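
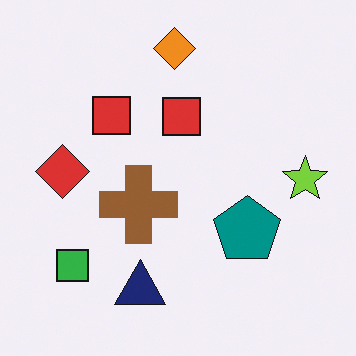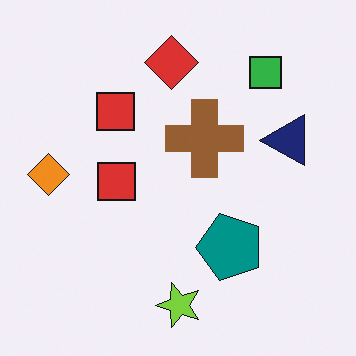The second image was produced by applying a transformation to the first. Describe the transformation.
It was transposed (reflected across the top-left ↔ bottom-right diagonal).

Shapes have swapped their row and column positions — what was in the top-right is now in the bottom-left — a diagonal reflection.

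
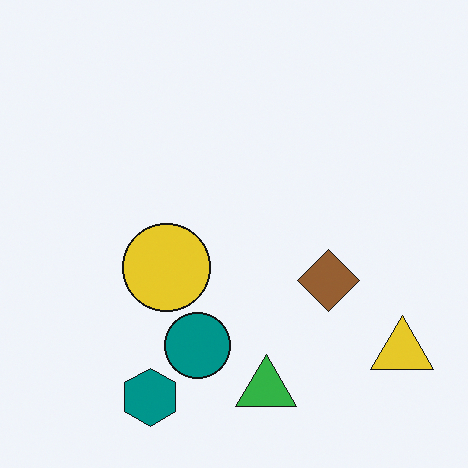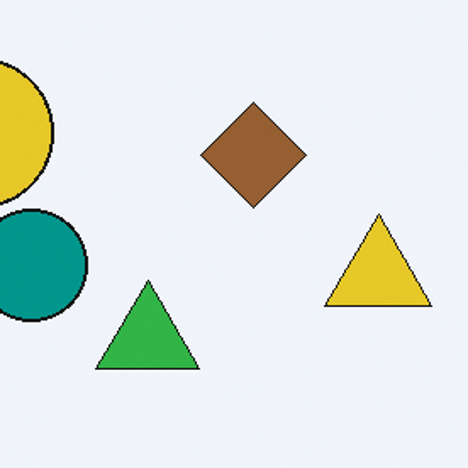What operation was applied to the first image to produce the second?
This is the original image cropped to a noticeably smaller region and rescaled.

The visible shapes are larger and the field of view is narrower; shapes near the original edges may be partly or wholly outside the frame — a crop-and-rescale.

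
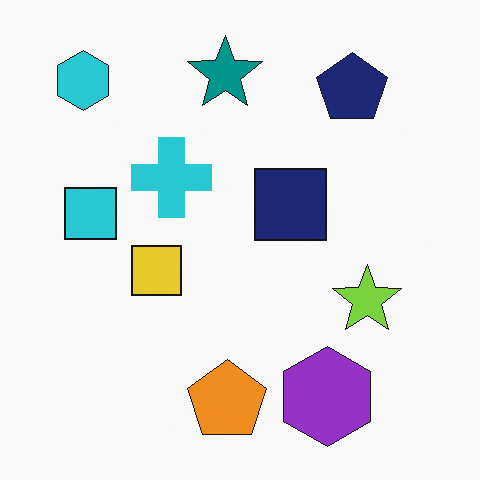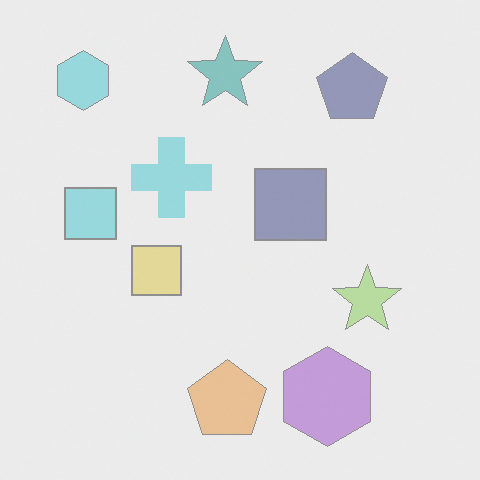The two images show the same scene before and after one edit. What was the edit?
The second image is the first washed out (contrast reduced).

Tones are pushed toward mid-grey across the whole image — a global contrast change.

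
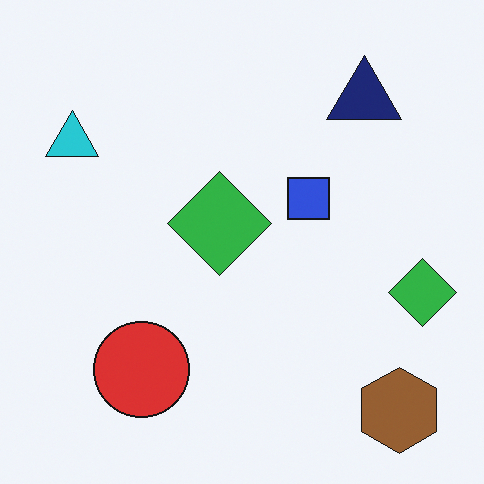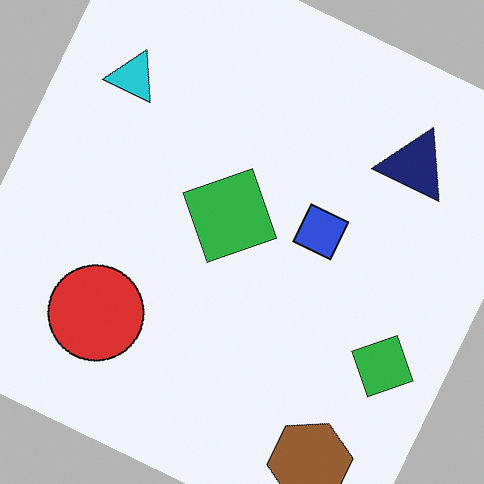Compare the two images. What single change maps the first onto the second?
The transformation is: rotated clockwise by a clearly visible amount.

Every shape is tilted by the same angle and the image corners show triangular fill wedges — a whole-image rotation by a non-right angle.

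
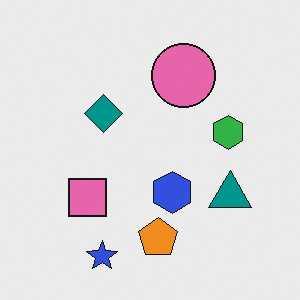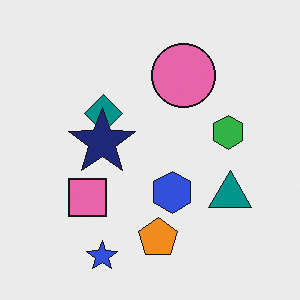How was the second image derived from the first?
The transformation is: overlaid with an additional navy star.

A navy star appears in the second image that is absent from the first.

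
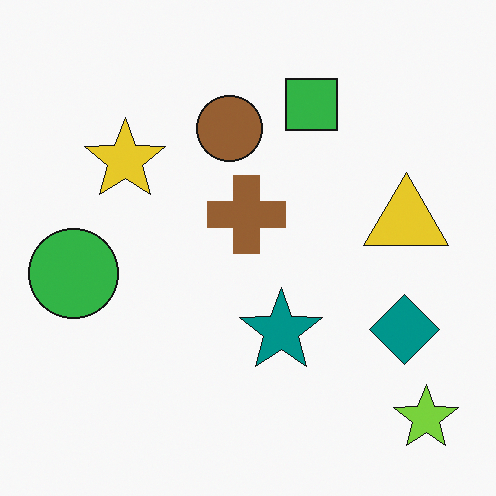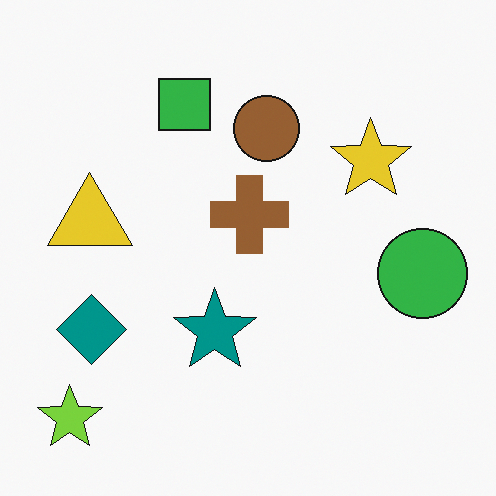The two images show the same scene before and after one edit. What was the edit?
The image was flipped horizontally (left ↔ right).

The lime star is in the bottom-right of the first image and the bottom-left of the second — shapes on opposite sides of the vertical midline have swapped in a mirror flip.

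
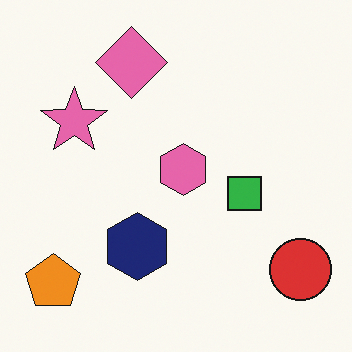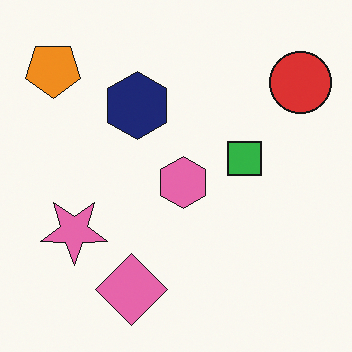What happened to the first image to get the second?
The second image is the first flipped vertically (top ↔ bottom).

The pink diamond is in the top of the first image and the bottom of the second — shapes on opposite sides of the horizontal midline have swapped in a mirror flip.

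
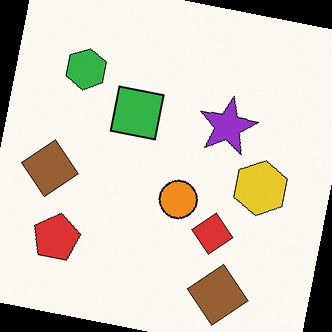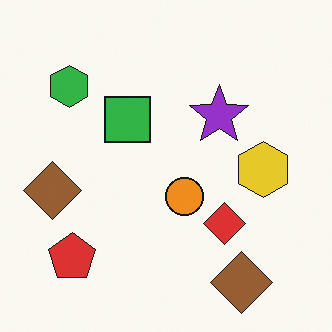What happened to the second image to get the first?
This is the original image rotated clockwise by a slight angle.

Every shape is tilted by the same angle and the image corners show triangular fill wedges — a whole-image rotation by a non-right angle.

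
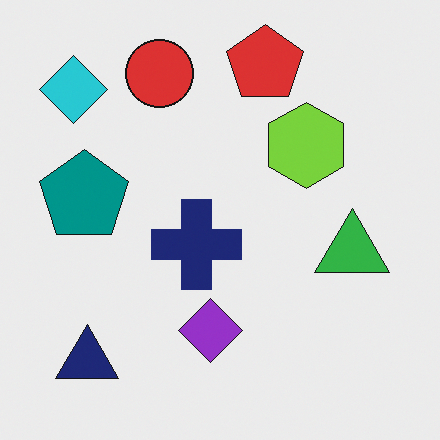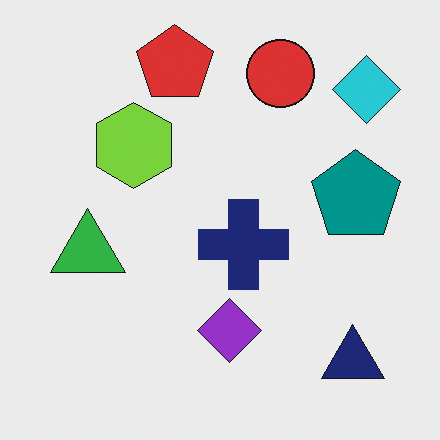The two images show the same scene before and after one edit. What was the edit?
It was flipped horizontally (left ↔ right).

The cyan diamond is in the top-left of the first image and the top-right of the second — shapes on opposite sides of the vertical midline have swapped in a mirror flip.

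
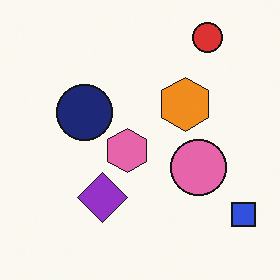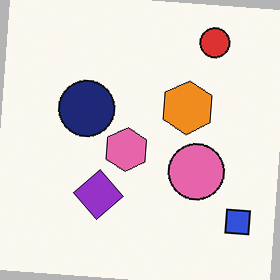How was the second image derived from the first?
It was rotated clockwise by a slight angle.

Every shape is tilted by the same angle and the image corners show triangular fill wedges — a whole-image rotation by a non-right angle.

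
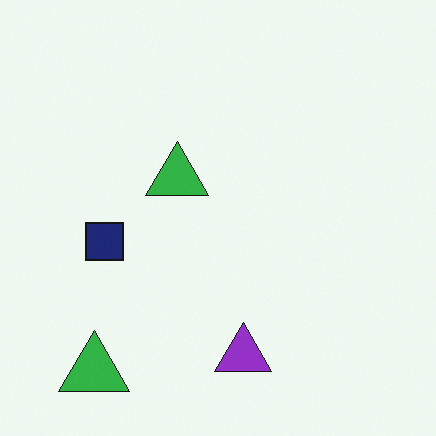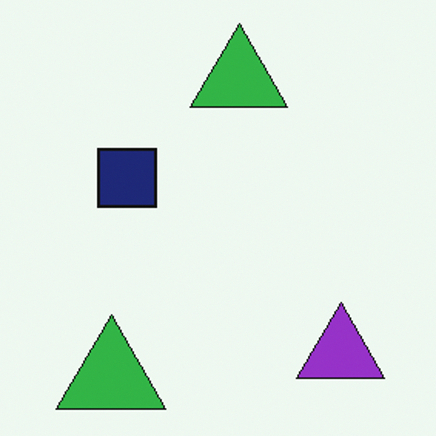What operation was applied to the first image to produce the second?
The image was cropped to a modestly smaller region and rescaled.

The visible shapes are larger and the field of view is narrower; shapes near the original edges may be partly or wholly outside the frame — a crop-and-rescale.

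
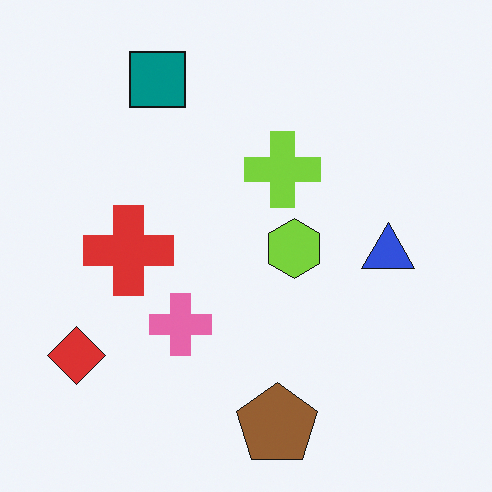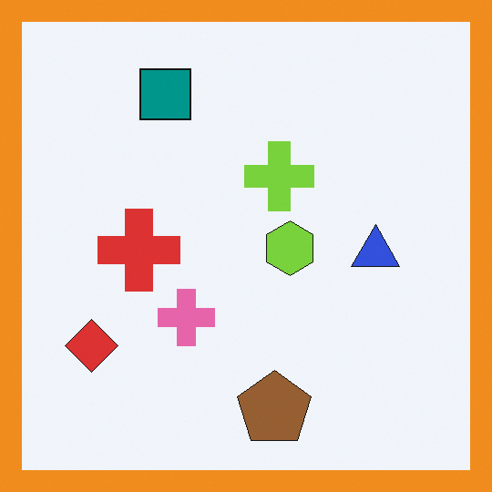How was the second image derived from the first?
The transformation is: framed with a orange border.

A solid orange frame runs around the edge of the second image, with the content slightly shrunk inside it.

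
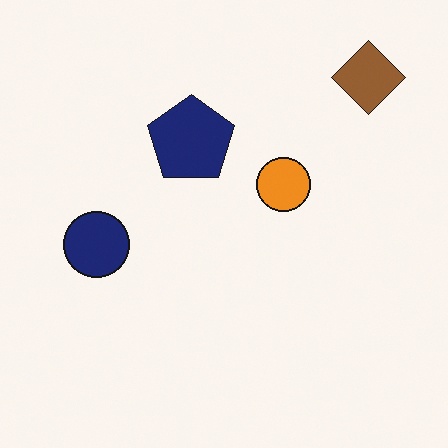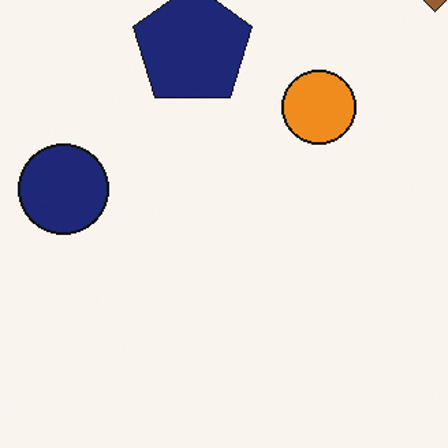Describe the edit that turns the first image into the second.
It was cropped slightly and scaled back up.

The visible shapes are larger and the field of view is narrower; shapes near the original edges may be partly or wholly outside the frame — a crop-and-rescale.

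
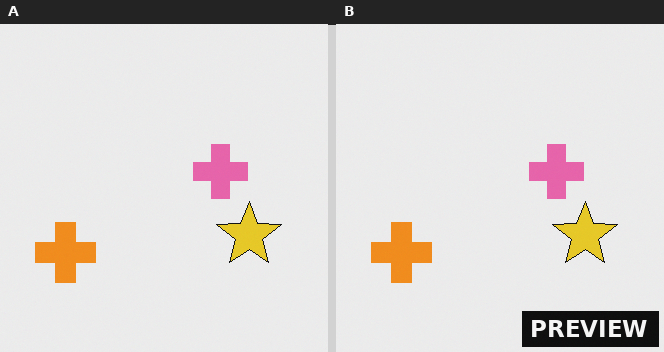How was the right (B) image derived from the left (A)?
Watermarked with the text "PREVIEW" in the lower-right corner.

A dark label reading "PREVIEW" appears in the lower-right corner.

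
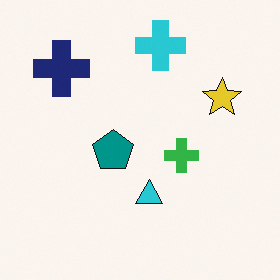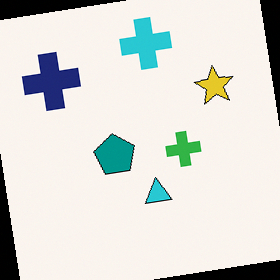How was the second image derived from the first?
Rotated counter-clockwise by a small amount.

Every shape is tilted by the same angle and the image corners show triangular fill wedges — a whole-image rotation by a non-right angle.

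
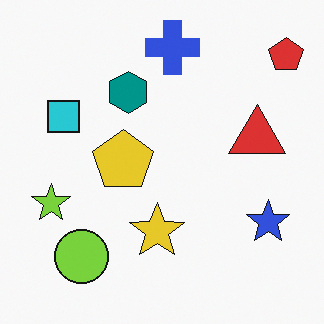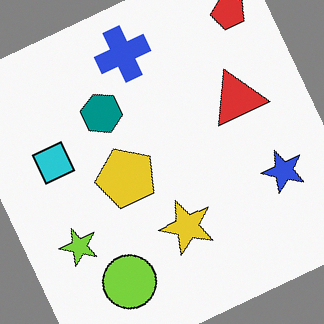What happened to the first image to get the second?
Rotated counter-clockwise by a moderate amount.

Every shape is tilted by the same angle and the image corners show triangular fill wedges — a whole-image rotation by a non-right angle.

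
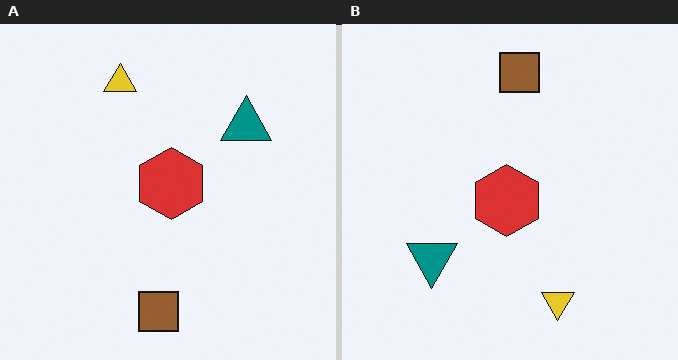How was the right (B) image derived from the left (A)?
The right (B) image is the left (A) rotated 180°.

The yellow triangle sits in the top of the left (A) image and the bottom of the right (B) — consistent with a whole-image 180° rotation.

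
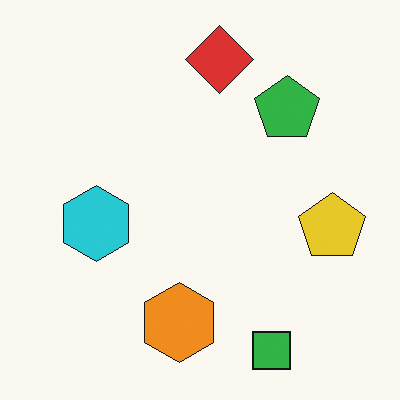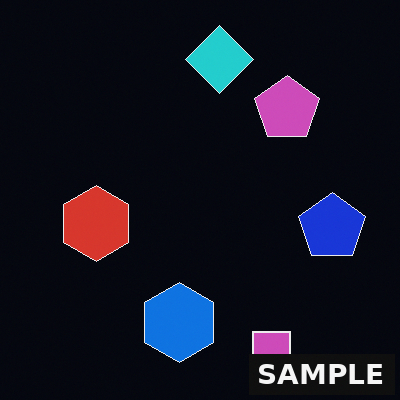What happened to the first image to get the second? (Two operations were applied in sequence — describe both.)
Color-inverted (negative), then watermarked with the text "SAMPLE" in the lower-right corner.

The light background has become dark and every shape's color is its complement — a photographic negative. A dark label reading "SAMPLE" appears in the lower-right corner.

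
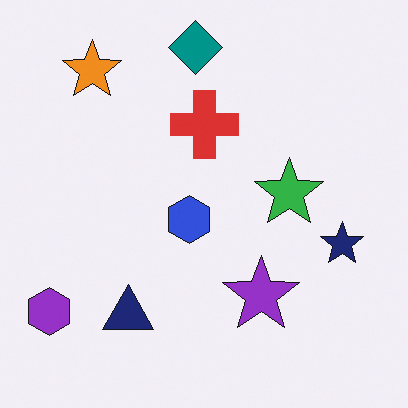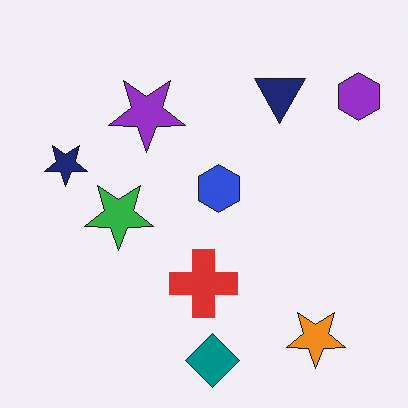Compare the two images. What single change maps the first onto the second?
It was rotated 180°.

The purple hexagon sits in the bottom-left of the first image and the top-right of the second — consistent with a whole-image 180° rotation.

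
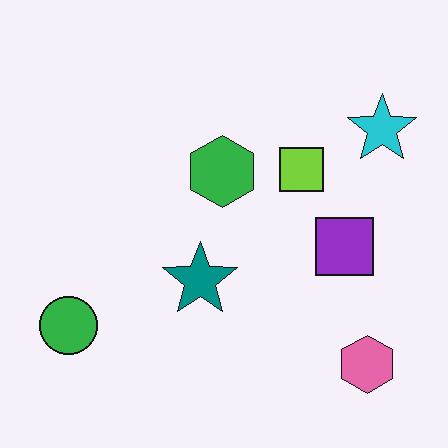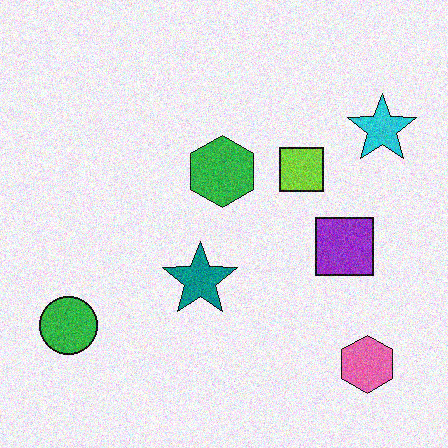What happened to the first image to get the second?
The transformation is: degraded with moderate additive noise.

Random speckle covers the whole image, including the flat background.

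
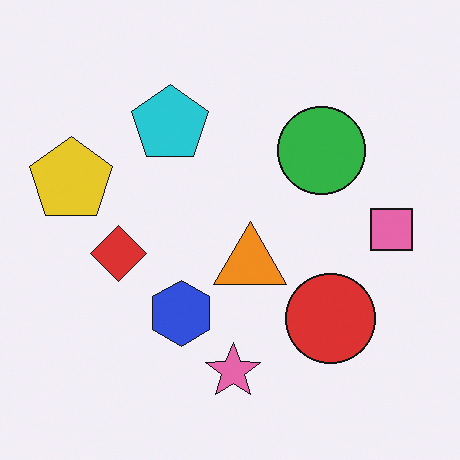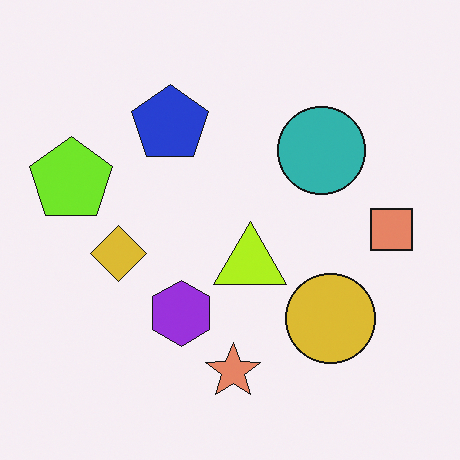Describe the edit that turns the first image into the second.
The second image is the first hue-shifted by a small amount.

Every shape's color has rotated by the same amount around the hue wheel — a uniform hue shift.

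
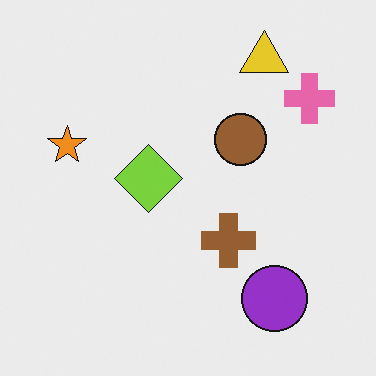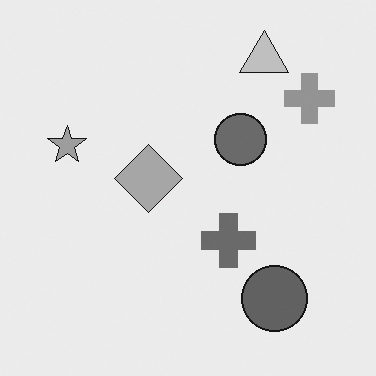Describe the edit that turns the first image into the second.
Converted to grayscale.

All color is removed — every shape is now a shade of grey.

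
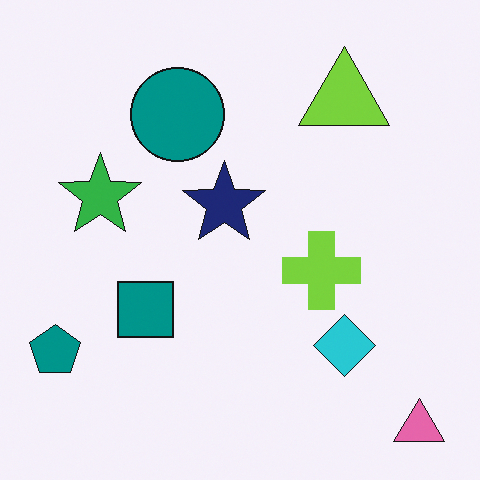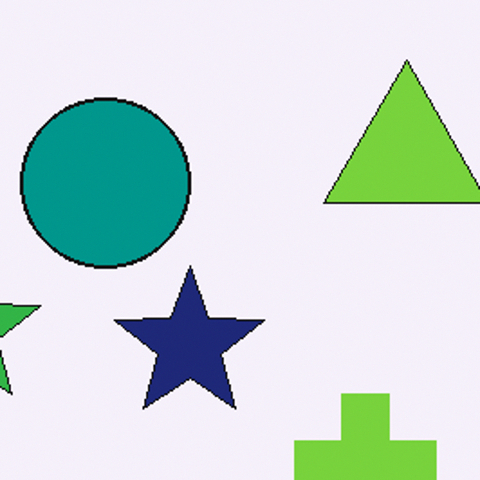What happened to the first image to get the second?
The second image is the first cropped tightly and scaled back up.

The visible shapes are larger and the field of view is narrower; shapes near the original edges may be partly or wholly outside the frame — a crop-and-rescale.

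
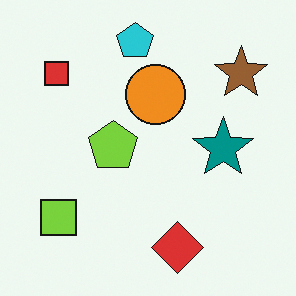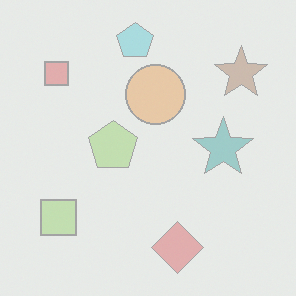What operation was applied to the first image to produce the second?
The transformation is: given much lower contrast.

Tones are pushed toward mid-grey across the whole image — a global contrast change.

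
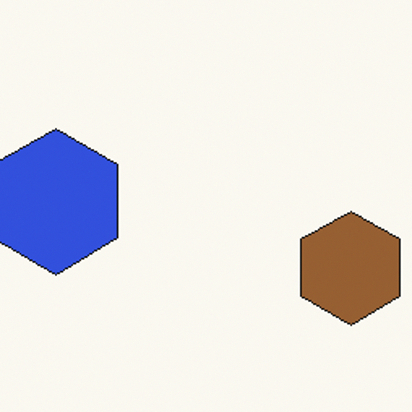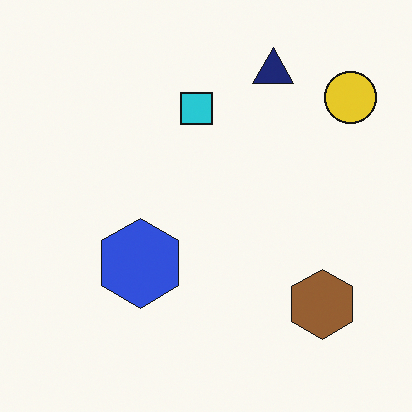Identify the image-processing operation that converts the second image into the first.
This is the original image cropped to a noticeably smaller region and rescaled.

The visible shapes are larger and the field of view is narrower; shapes near the original edges may be partly or wholly outside the frame — a crop-and-rescale.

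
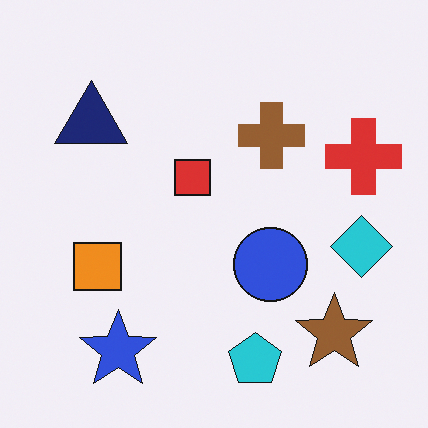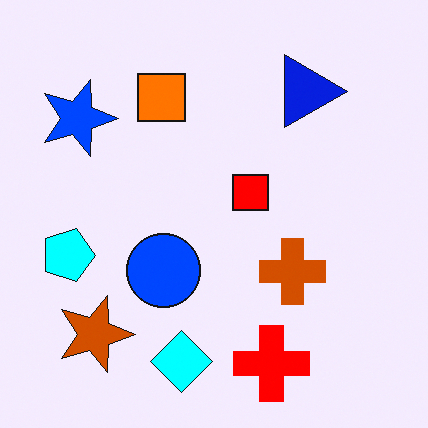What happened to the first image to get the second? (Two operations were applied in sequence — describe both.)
The image was made much more vivid (saturation change), then rotated 90° clockwise.

All colors are more vivid — a global saturation change. The brown star sits in the bottom-right of the first image and the bottom-left of the second — consistent with a whole-image 90° clockwise rotation.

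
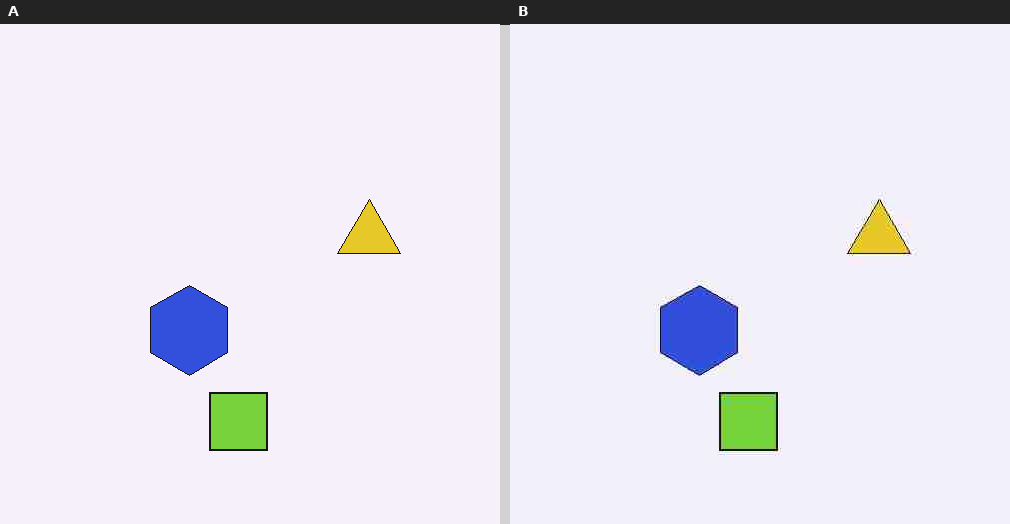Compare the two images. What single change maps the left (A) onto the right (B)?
Degraded with heavy JPEG compression.

Blocky 8×8 compression artifacts appear around shape edges and the flat background shows ringing — characteristic JPEG degradation.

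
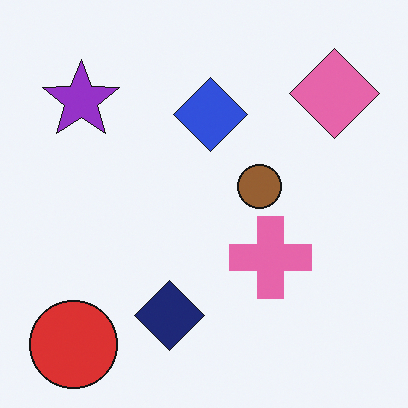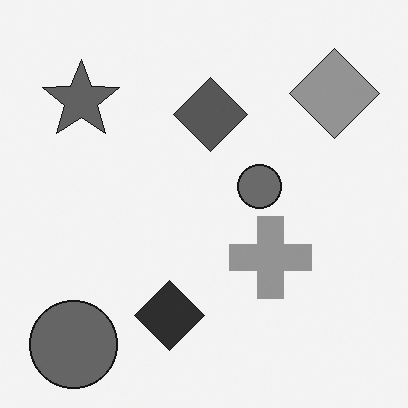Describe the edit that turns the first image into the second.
The transformation is: converted to grayscale.

All color is removed — every shape is now a shade of grey.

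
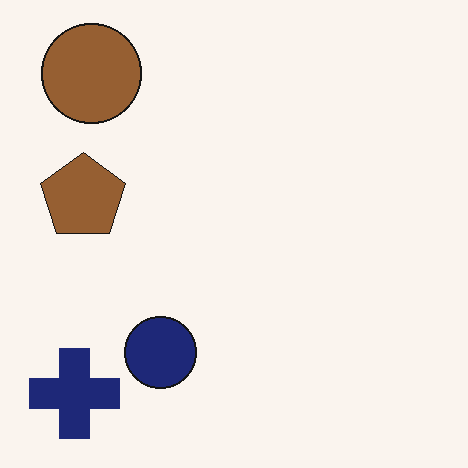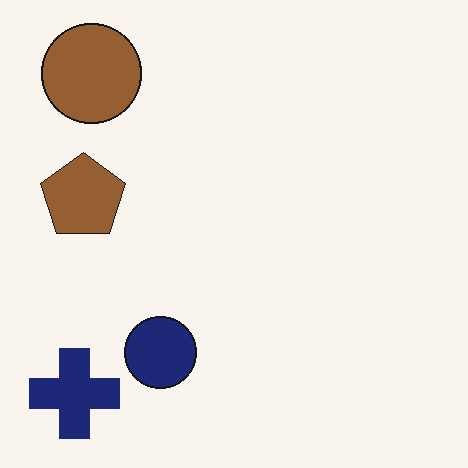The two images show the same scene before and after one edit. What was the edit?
The image was JPEG-compressed with visible artifacts.

Blocky 8×8 compression artifacts appear around shape edges and the flat background shows ringing — characteristic JPEG degradation.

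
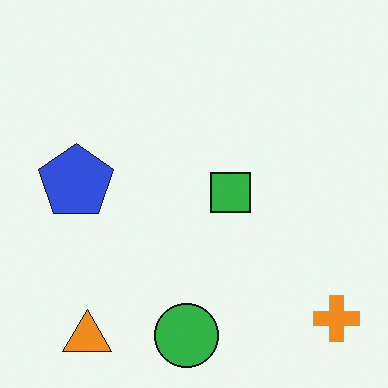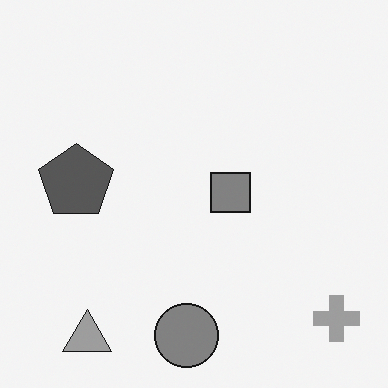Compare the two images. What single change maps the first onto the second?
It was converted to grayscale.

All color is removed — every shape is now a shade of grey.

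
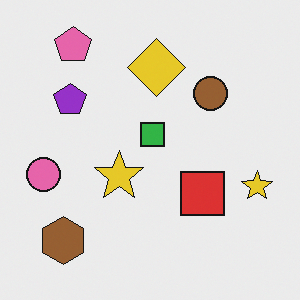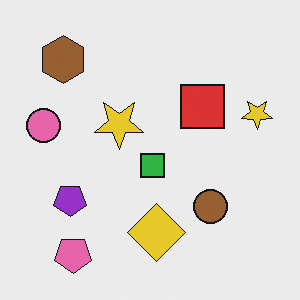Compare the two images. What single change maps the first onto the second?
The transformation is: flipped vertically (top ↔ bottom).

The pink pentagon is in the top-left of the first image and the bottom-left of the second — shapes on opposite sides of the horizontal midline have swapped in a mirror flip.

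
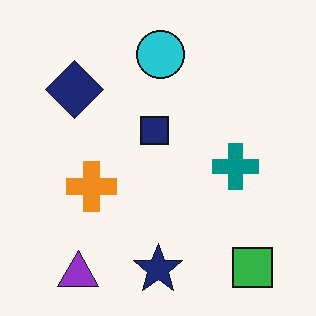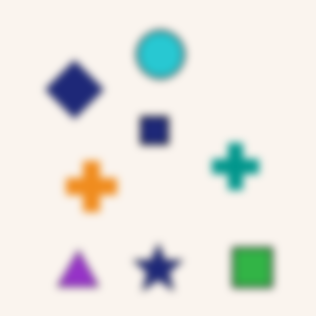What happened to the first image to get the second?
This is the original image noticeably gaussian-blurred.

Shape edges and outlines are uniformly softened across the whole image.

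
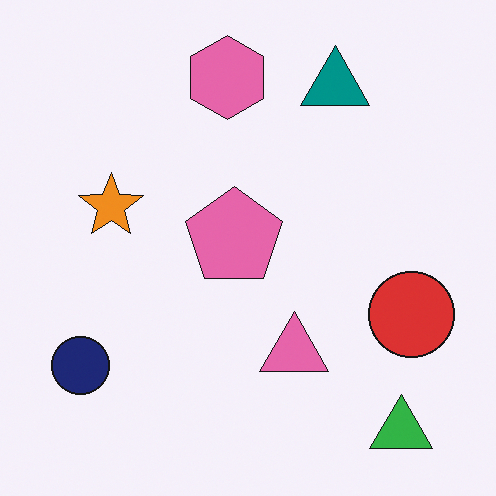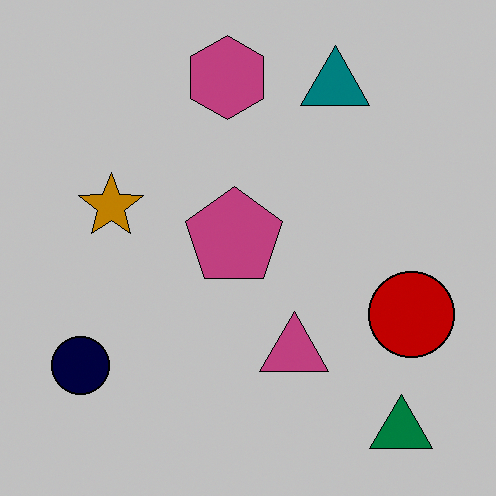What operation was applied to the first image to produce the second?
This is the original image aggressively posterized.

Each flat color has snapped to a coarser quantized level — most visibly, the near-white background has dropped to a flat grey.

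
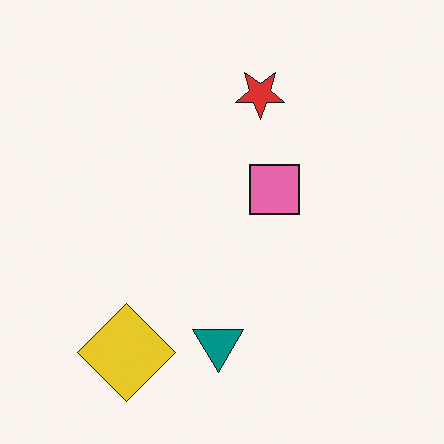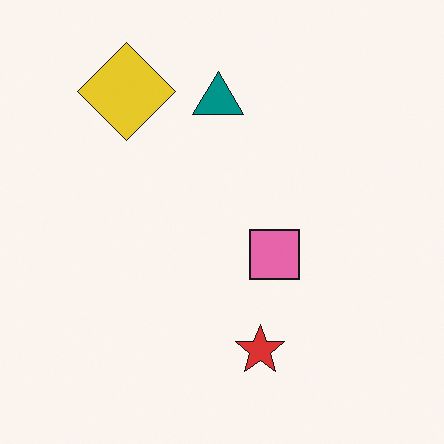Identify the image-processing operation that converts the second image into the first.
This is the original image flipped vertically (top ↔ bottom).

The yellow diamond is in the top-left of the second image and the bottom-left of the first — shapes on opposite sides of the horizontal midline have swapped in a mirror flip.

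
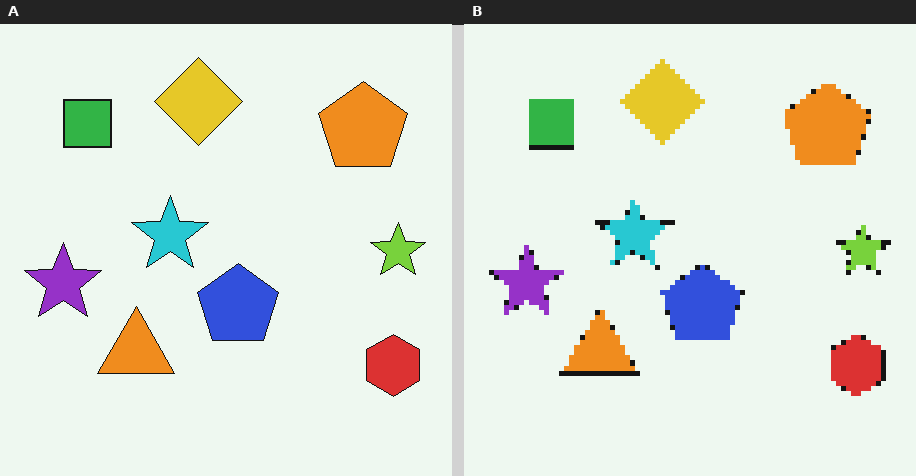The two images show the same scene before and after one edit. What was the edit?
The right (B) image is the left (A) mildly pixelated.

Shapes are reduced to large square blocks; fine edges and outlines are lost — a downscale-then-upscale (mosaic) effect.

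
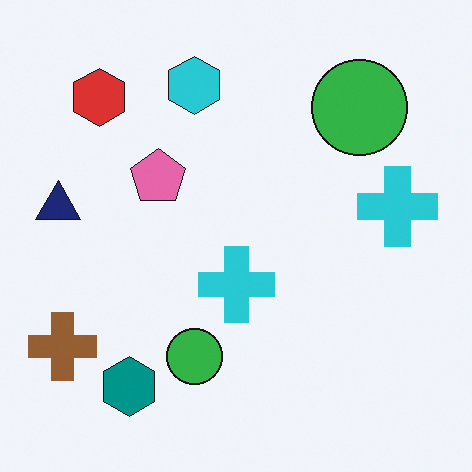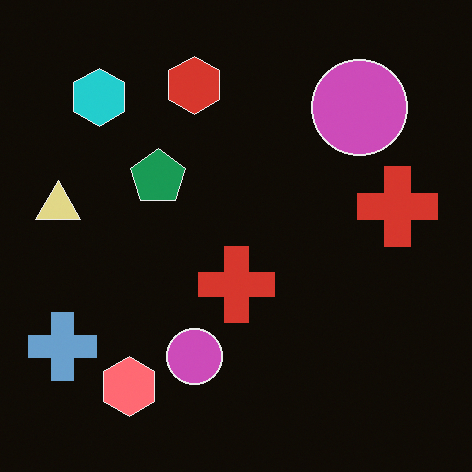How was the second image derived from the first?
Color-inverted (negative).

The light background has become dark and every shape's color is its complement — a photographic negative.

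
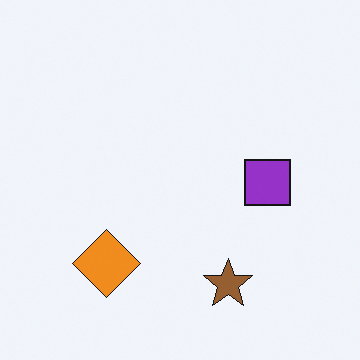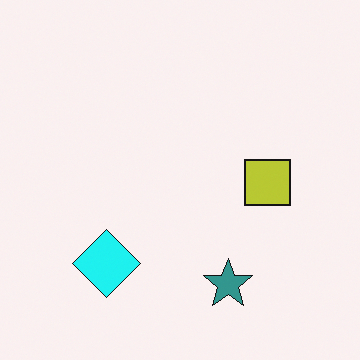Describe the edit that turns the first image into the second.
The second image is the first hue-shifted noticeably.

Every shape's color has rotated by the same amount around the hue wheel — a uniform hue shift.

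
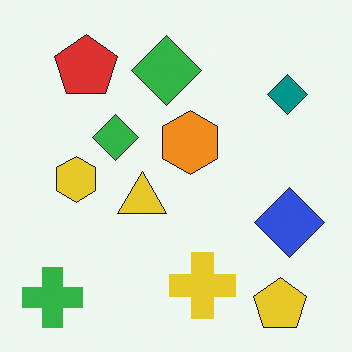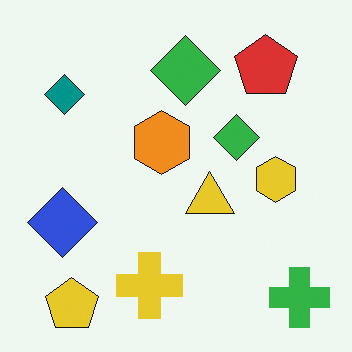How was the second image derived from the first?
The transformation is: flipped horizontally (left ↔ right).

The green cross is in the bottom-left of the first image and the bottom-right of the second — shapes on opposite sides of the vertical midline have swapped in a mirror flip.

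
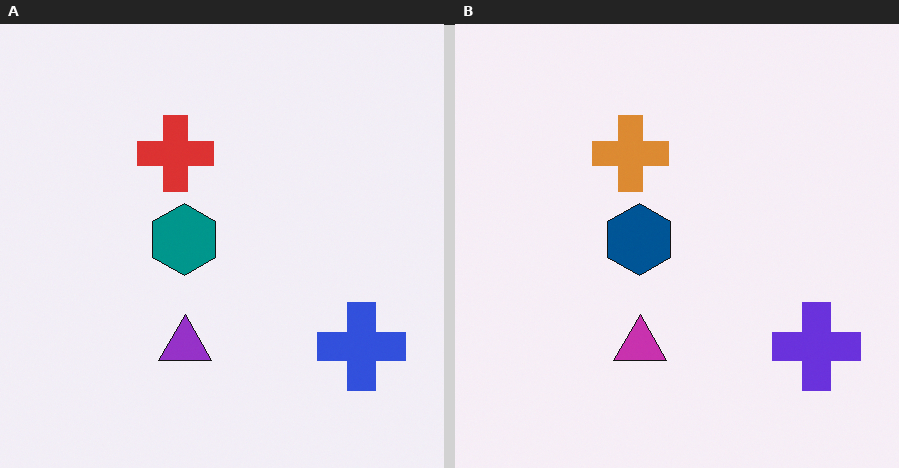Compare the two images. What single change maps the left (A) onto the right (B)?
This is the original image hue-shifted slightly.

Every shape's color has rotated by the same amount around the hue wheel — a uniform hue shift.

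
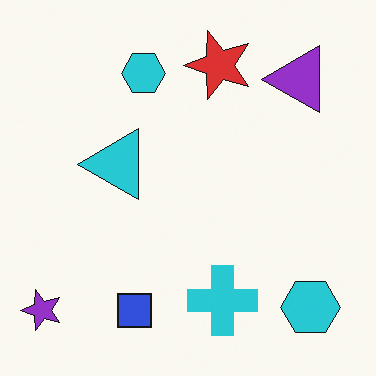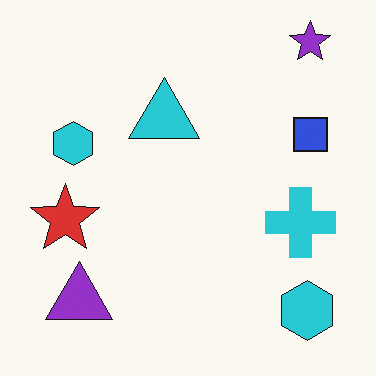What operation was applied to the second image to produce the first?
The transformation is: transposed (reflected across the top-left ↔ bottom-right diagonal).

Shapes have swapped their row and column positions — what was in the top-right is now in the bottom-left — a diagonal reflection.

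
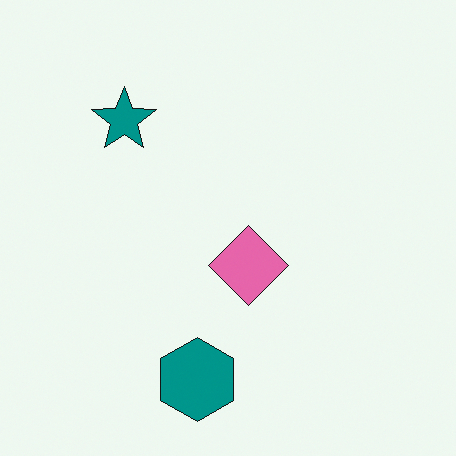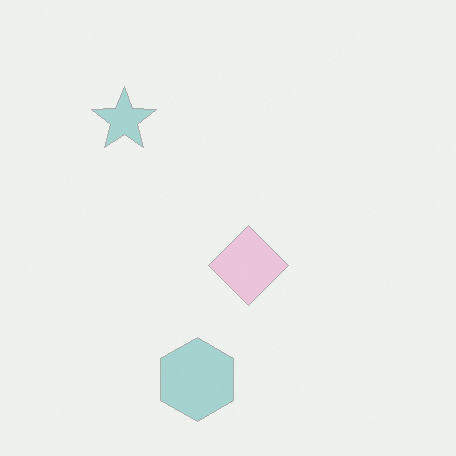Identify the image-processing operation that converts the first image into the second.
The image was given much lower contrast.

Tones are pushed toward mid-grey across the whole image — a global contrast change.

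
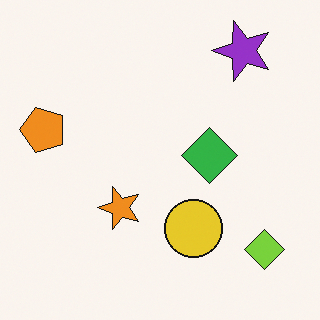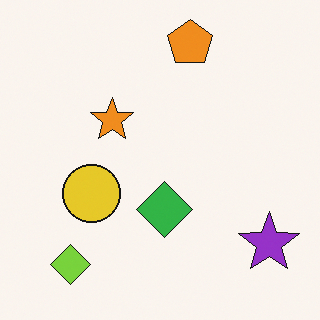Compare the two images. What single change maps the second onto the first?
The image was rotated 90° counter-clockwise.

The lime diamond sits in the bottom-left of the second image and the bottom-right of the first — consistent with a whole-image 90° counter-clockwise rotation.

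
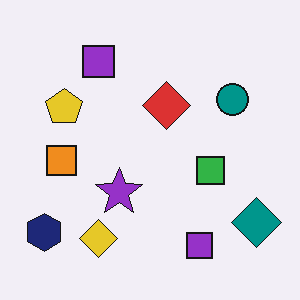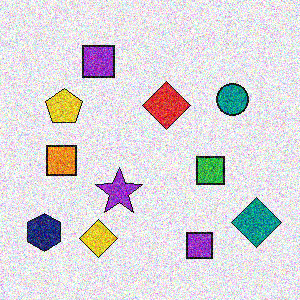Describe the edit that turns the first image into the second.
Degraded with a thick layer of grain.

Random speckle covers the whole image, including the flat background.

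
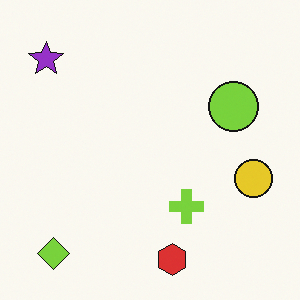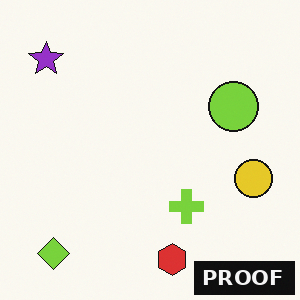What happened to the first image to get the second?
Watermarked with the text "PROOF" in the lower-right corner.

A dark label reading "PROOF" appears in the lower-right corner.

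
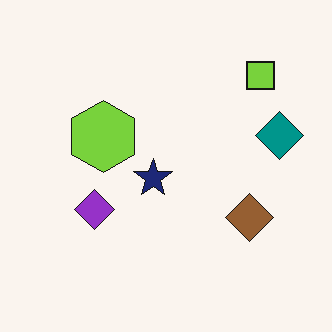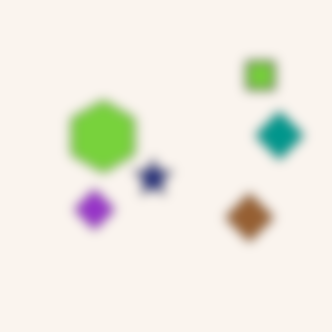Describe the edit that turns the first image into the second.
This is the original image heavily blurred.

Shape edges and outlines are uniformly softened across the whole image.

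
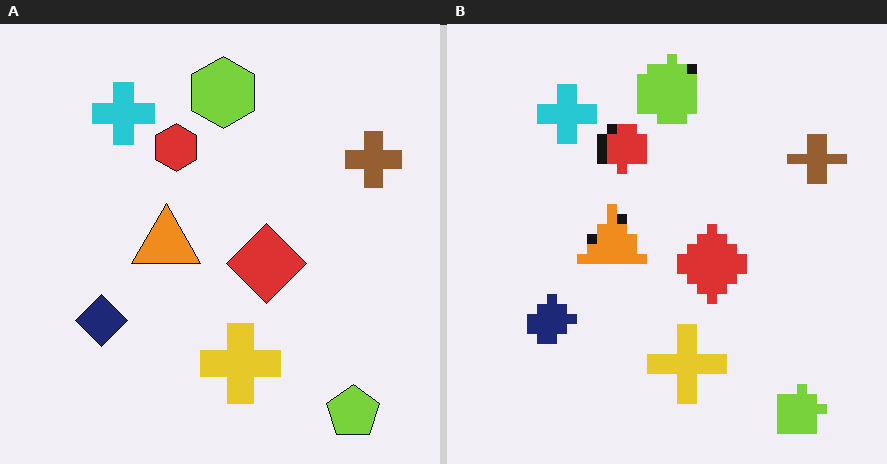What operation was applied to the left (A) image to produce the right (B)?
The image was coarsely pixelated.

Shapes are reduced to large square blocks; fine edges and outlines are lost — a downscale-then-upscale (mosaic) effect.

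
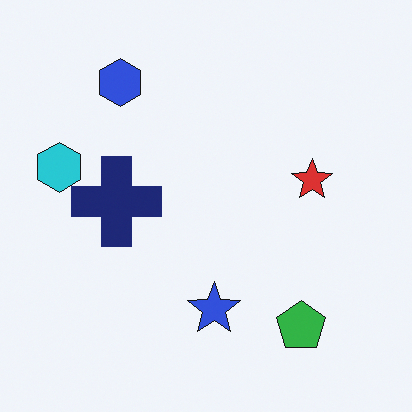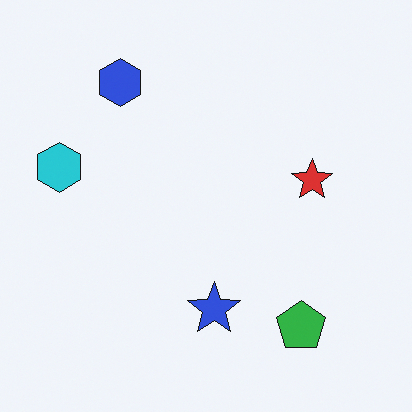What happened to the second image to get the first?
It was overlaid with an additional navy cross.

A navy cross appears in the first image that is absent from the second.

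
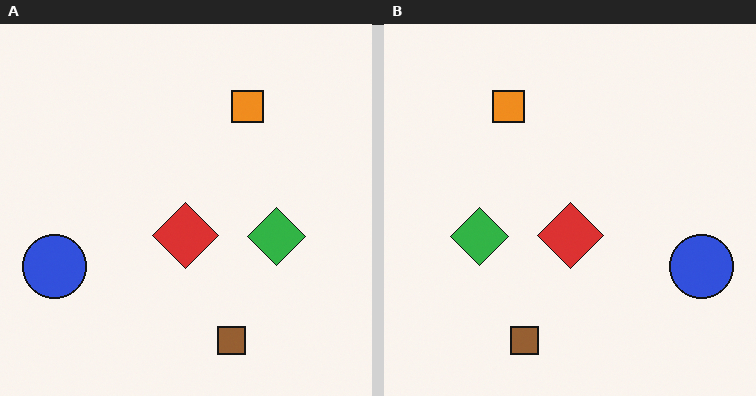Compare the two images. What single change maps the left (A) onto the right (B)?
The right (B) image is the left (A) flipped horizontally (left ↔ right).

The blue circle is in the left of the left (A) image and the right of the right (B) — shapes on opposite sides of the vertical midline have swapped in a mirror flip.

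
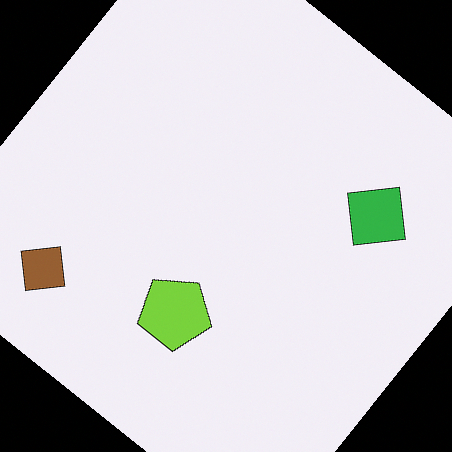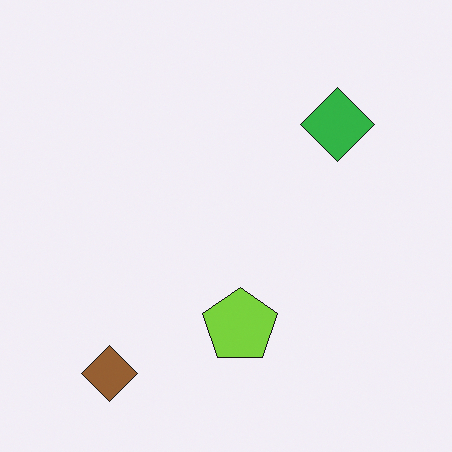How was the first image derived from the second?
It was rotated clockwise by a large amount — several tens of degrees.

Every shape is tilted by the same angle and the image corners show triangular fill wedges — a whole-image rotation by a non-right angle.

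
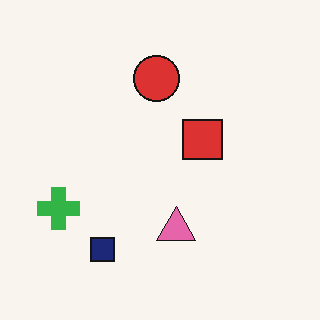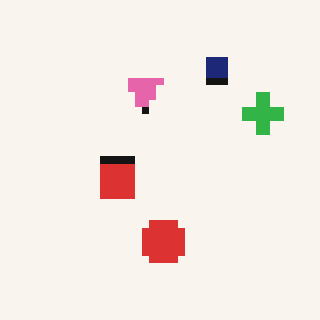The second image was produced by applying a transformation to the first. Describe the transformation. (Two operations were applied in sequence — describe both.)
The transformation is: rotated 180°, then moderately pixelated.

The green cross sits in the left of the first image and the right of the second — consistent with a whole-image 180° rotation. Shapes are reduced to large square blocks; fine edges and outlines are lost — a downscale-then-upscale (mosaic) effect.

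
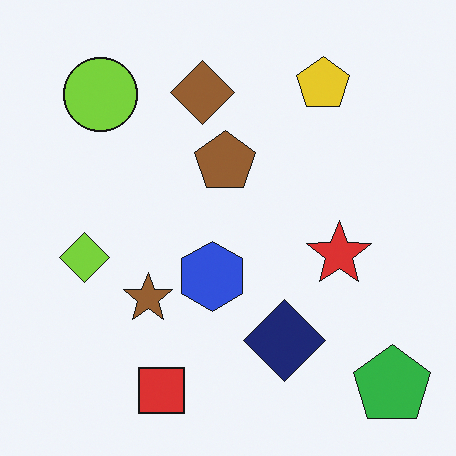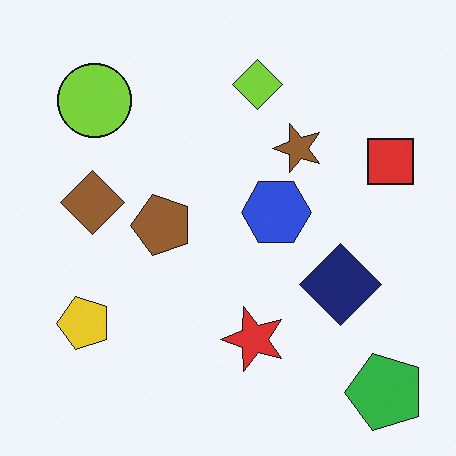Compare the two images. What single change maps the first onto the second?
The second image is the first transposed (reflected across the top-left ↔ bottom-right diagonal).

Shapes have swapped their row and column positions — what was in the top-right is now in the bottom-left — a diagonal reflection.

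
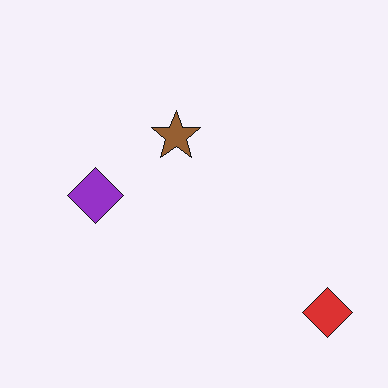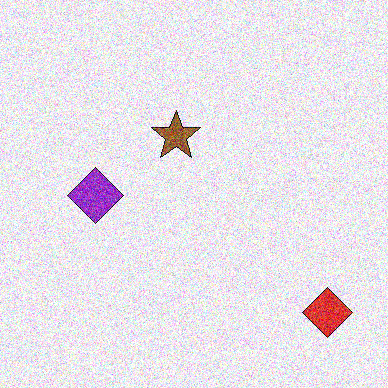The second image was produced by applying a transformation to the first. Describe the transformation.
This is the original image degraded with heavy additive noise.

Random speckle covers the whole image, including the flat background.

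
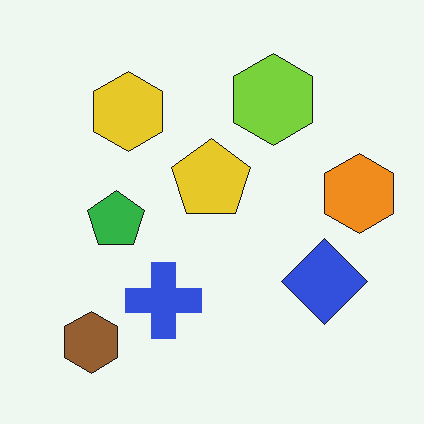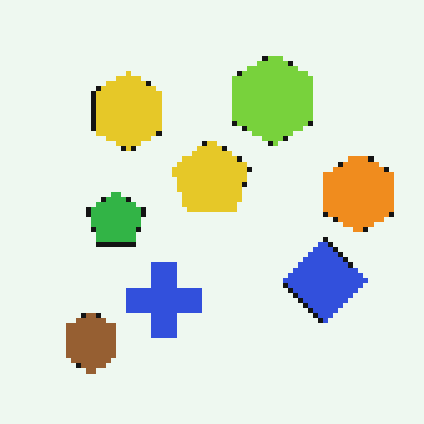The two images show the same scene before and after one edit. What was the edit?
Mildly pixelated.

Shapes are reduced to large square blocks; fine edges and outlines are lost — a downscale-then-upscale (mosaic) effect.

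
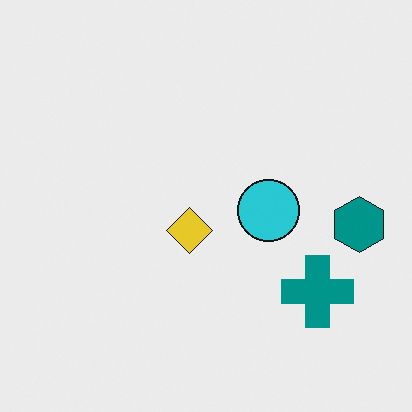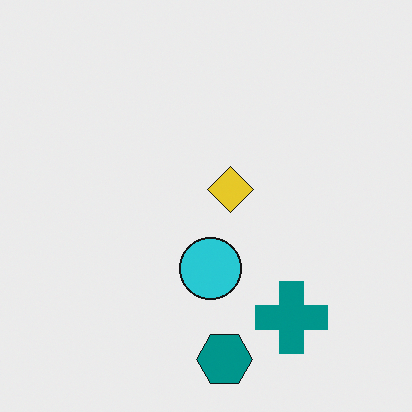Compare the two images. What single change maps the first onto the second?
Transposed (reflected across the top-left ↔ bottom-right diagonal).

Shapes have swapped their row and column positions — what was in the top-right is now in the bottom-left — a diagonal reflection.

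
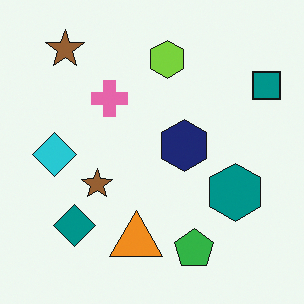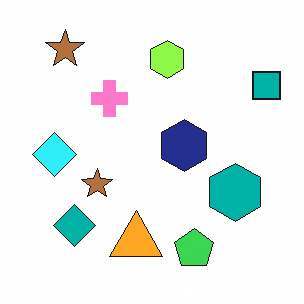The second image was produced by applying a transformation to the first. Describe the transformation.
The second image is the first brightened a little.

Every pixel — background and shapes alike — is uniformly brightened.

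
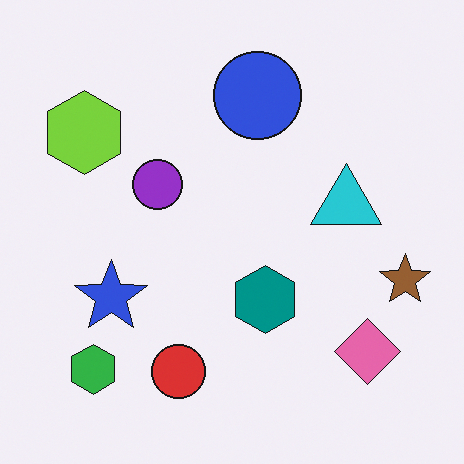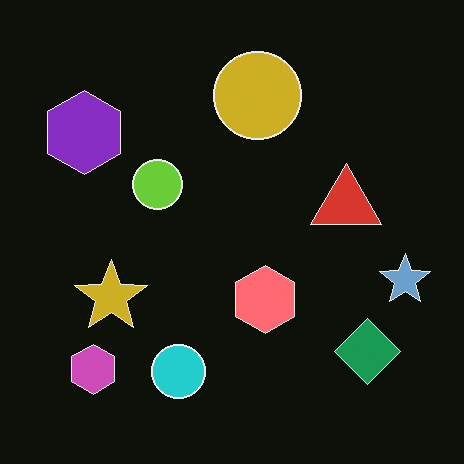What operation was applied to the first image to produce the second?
This is the original image color-inverted (negative).

The light background has become dark and every shape's color is its complement — a photographic negative.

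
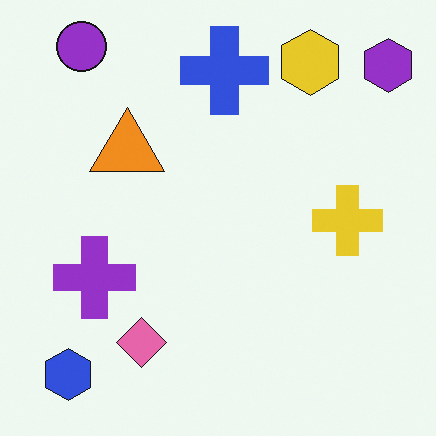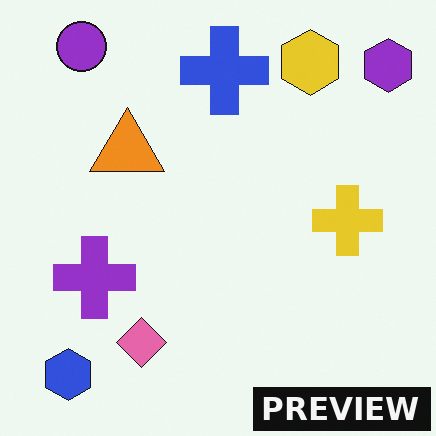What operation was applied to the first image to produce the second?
The transformation is: watermarked with the text "PREVIEW" in the lower-right corner.

A dark label reading "PREVIEW" appears in the lower-right corner.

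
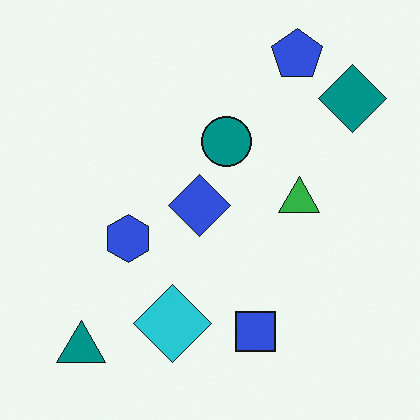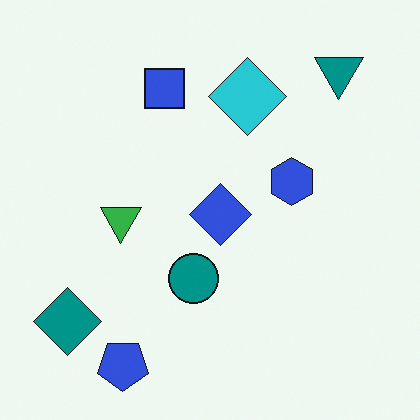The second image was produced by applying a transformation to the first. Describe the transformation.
The second image is the first rotated 180°.

The teal triangle sits in the bottom-left of the first image and the top-right of the second — consistent with a whole-image 180° rotation.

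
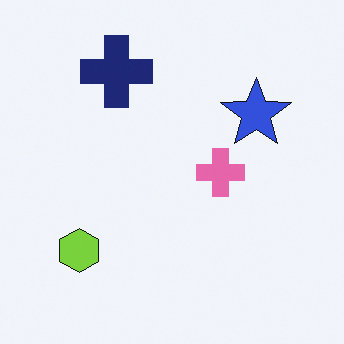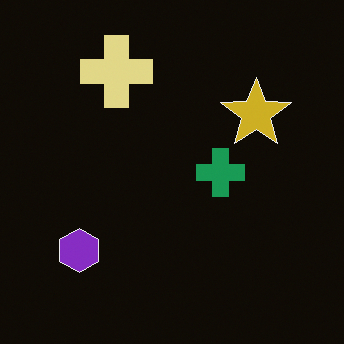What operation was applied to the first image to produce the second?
The image was color-inverted (negative).

The light background has become dark and every shape's color is its complement — a photographic negative.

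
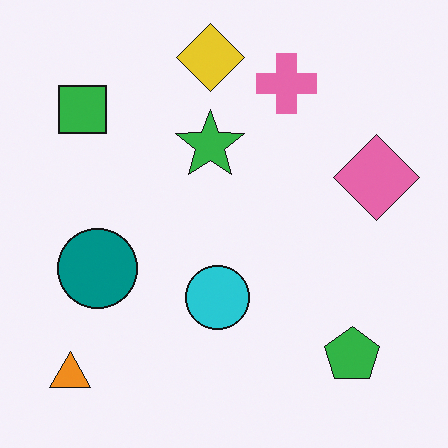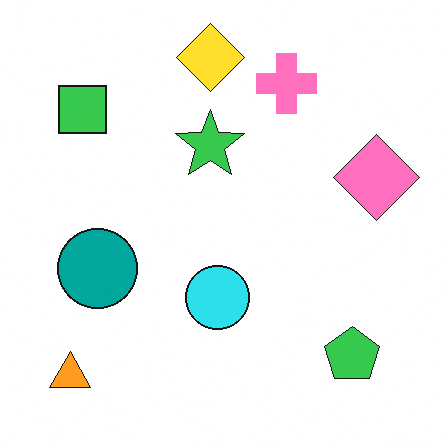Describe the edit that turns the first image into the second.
The second image is the first slightly brightened.

Every pixel — background and shapes alike — is uniformly brightened.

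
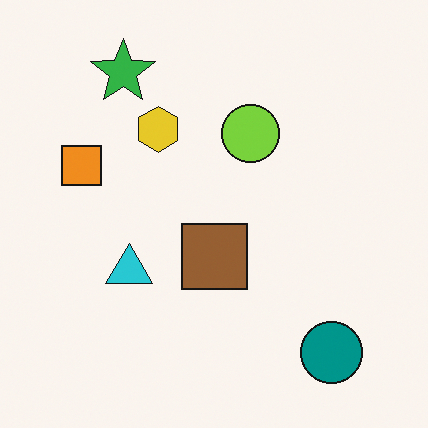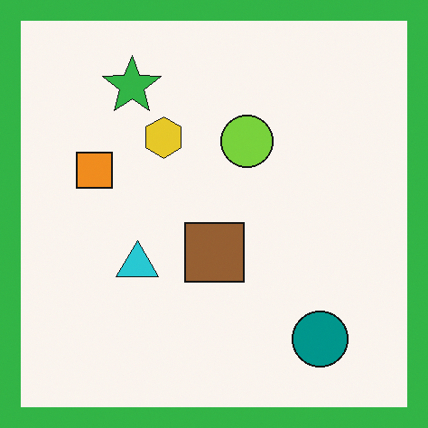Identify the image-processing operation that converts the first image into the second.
The image was framed with a green border.

A solid green frame runs around the edge of the second image, with the content slightly shrunk inside it.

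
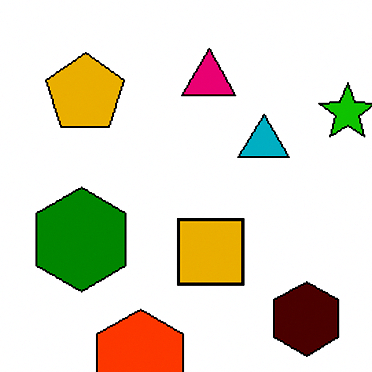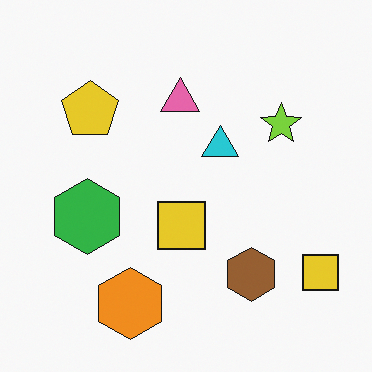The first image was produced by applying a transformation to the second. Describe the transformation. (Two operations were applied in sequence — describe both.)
Cropped slightly and scaled back up, then boosted in contrast.

The visible shapes are larger and the field of view is narrower; shapes near the original edges may be partly or wholly outside the frame — a crop-and-rescale. Tones are pushed away from mid-grey across the whole image — a global contrast change.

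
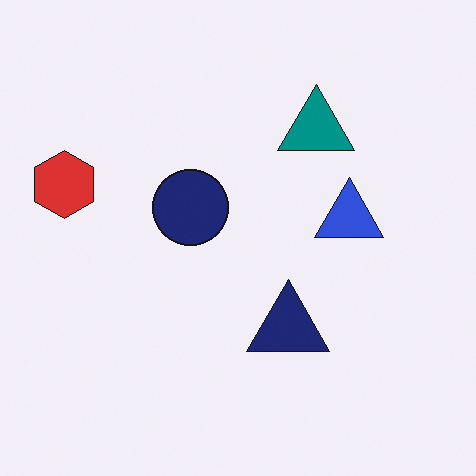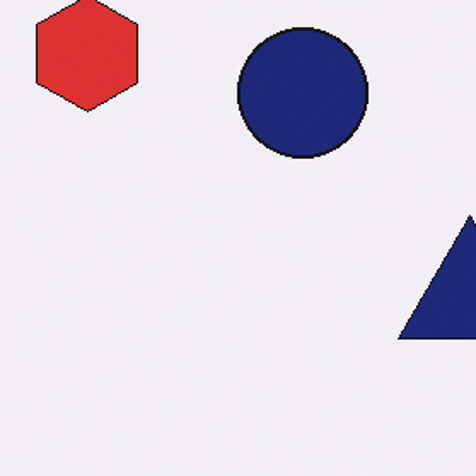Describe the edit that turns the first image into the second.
The transformation is: cropped to a noticeably smaller region and rescaled.

The visible shapes are larger and the field of view is narrower; shapes near the original edges may be partly or wholly outside the frame — a crop-and-rescale.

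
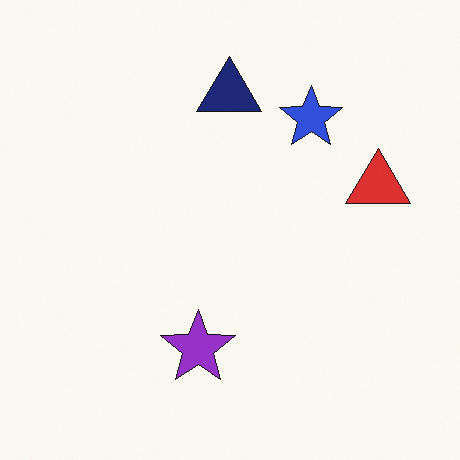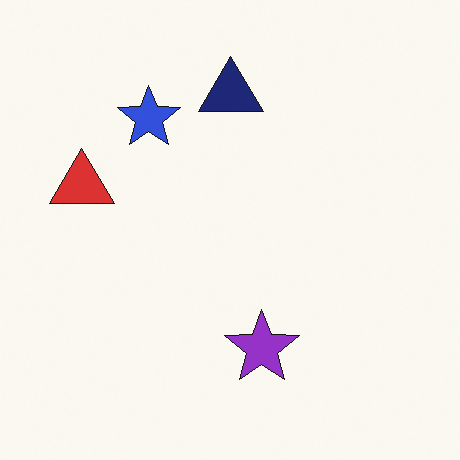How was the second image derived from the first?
The second image is the first flipped horizontally (left ↔ right).

The red triangle is in the right of the first image and the left of the second — shapes on opposite sides of the vertical midline have swapped in a mirror flip.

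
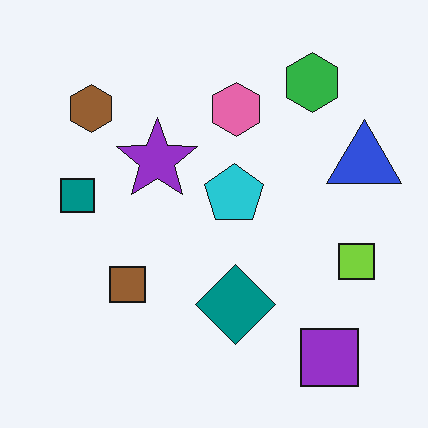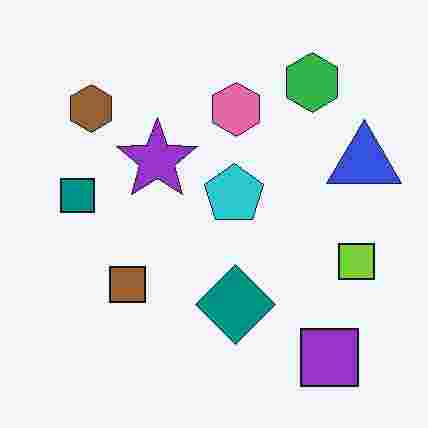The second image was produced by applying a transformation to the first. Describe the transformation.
The image was degraded with heavy JPEG compression.

Blocky 8×8 compression artifacts appear around shape edges and the flat background shows ringing — characteristic JPEG degradation.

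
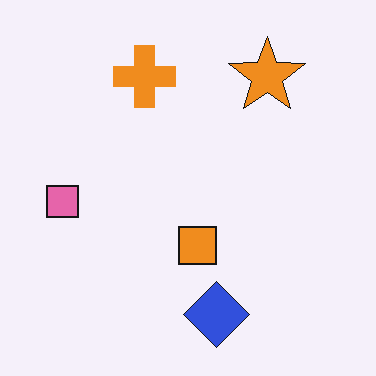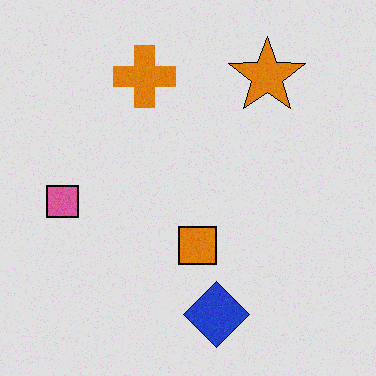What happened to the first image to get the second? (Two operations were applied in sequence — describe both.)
It was degraded with light additive noise, then posterized to a reduced palette.

Random speckle covers the whole image, including the flat background. Each flat color has snapped to a coarser quantized level — most visibly, the near-white background has dropped to a flat grey.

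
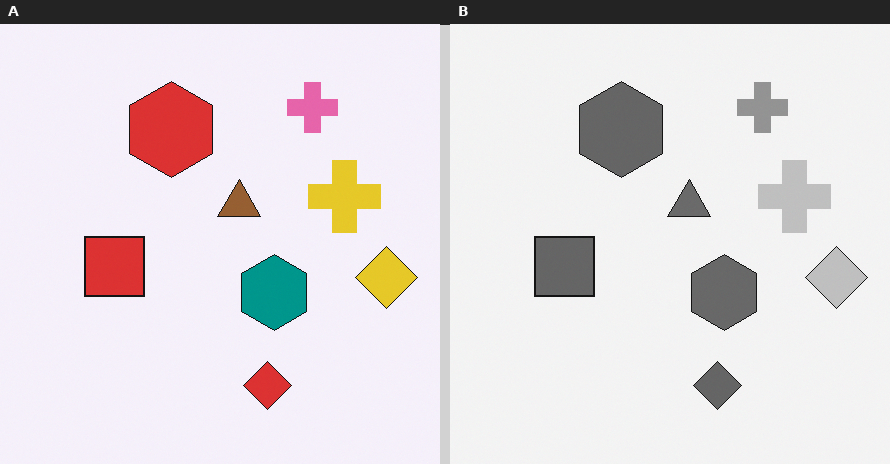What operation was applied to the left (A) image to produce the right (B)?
The right (B) image is the left (A) converted to grayscale.

All color is removed — every shape is now a shade of grey.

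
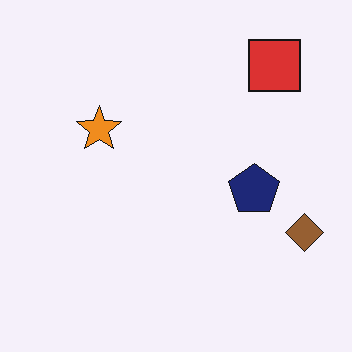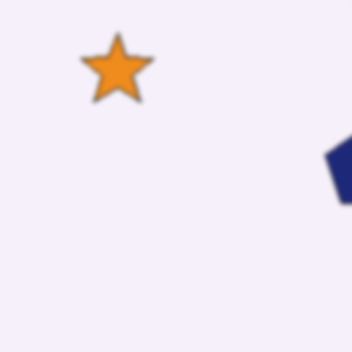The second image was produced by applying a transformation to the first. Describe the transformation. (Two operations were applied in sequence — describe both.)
Given a subtle gaussian blur, then cropped slightly and scaled back up.

Shape edges and outlines are uniformly softened across the whole image. The visible shapes are larger and the field of view is narrower; shapes near the original edges may be partly or wholly outside the frame — a crop-and-rescale.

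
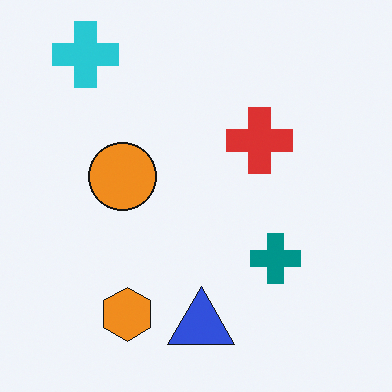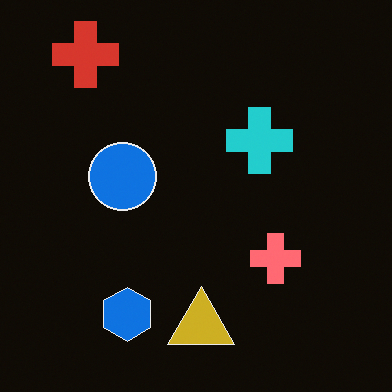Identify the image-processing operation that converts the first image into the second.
The transformation is: color-inverted (negative).

The light background has become dark and every shape's color is its complement — a photographic negative.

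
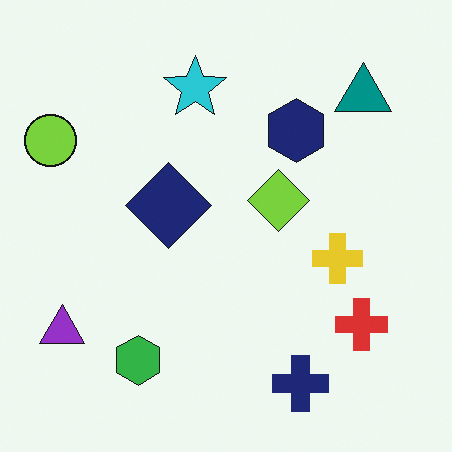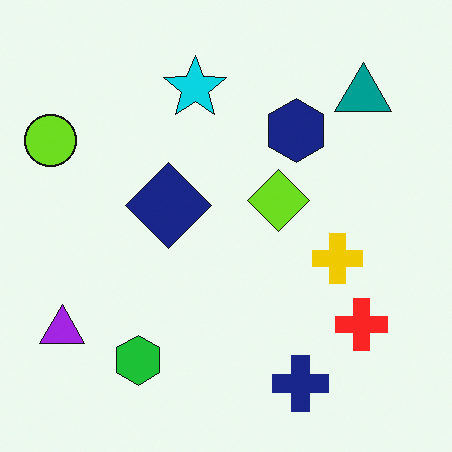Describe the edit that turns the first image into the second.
It was slightly oversaturated.

All colors are more vivid — a global saturation change.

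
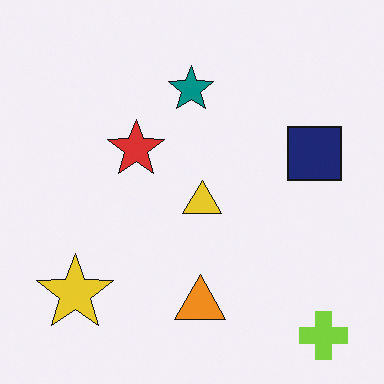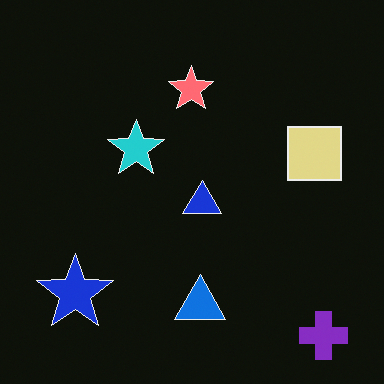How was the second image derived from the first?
This is the original image color-inverted (negative).

The light background has become dark and every shape's color is its complement — a photographic negative.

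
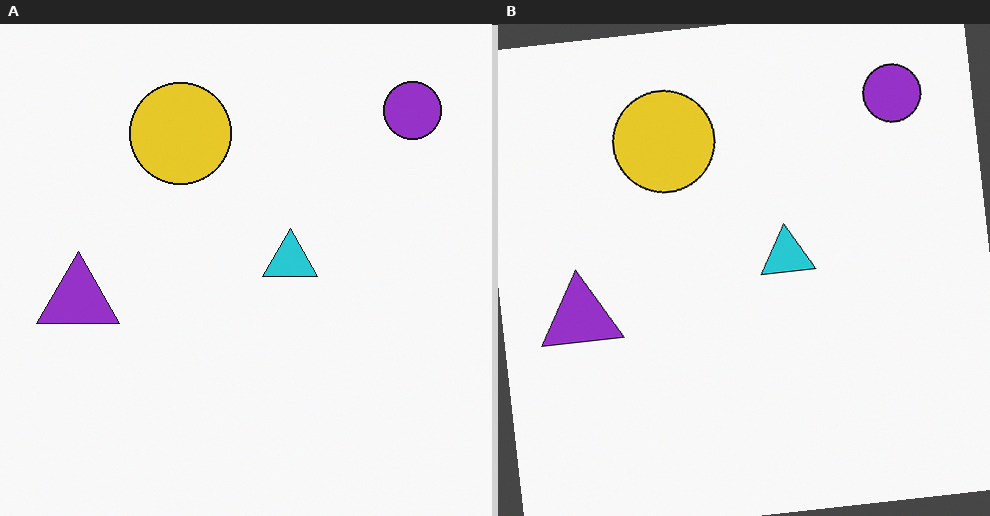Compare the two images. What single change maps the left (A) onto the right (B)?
Rotated counter-clockwise by a small amount.

Every shape is tilted by the same angle and the image corners show triangular fill wedges — a whole-image rotation by a non-right angle.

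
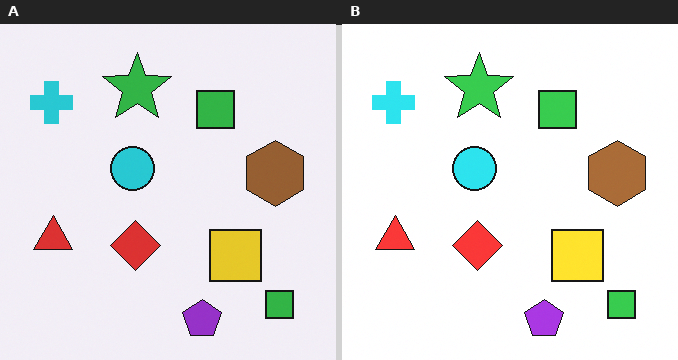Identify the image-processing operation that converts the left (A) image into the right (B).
This is the original image brightened a little.

Every pixel — background and shapes alike — is uniformly brightened.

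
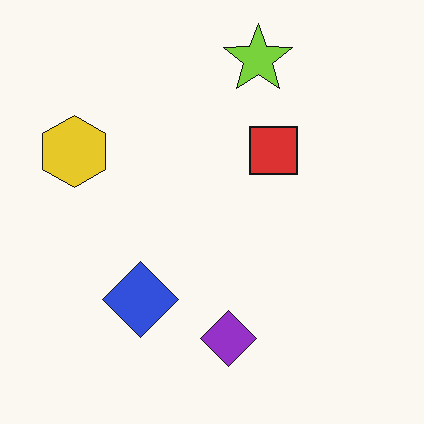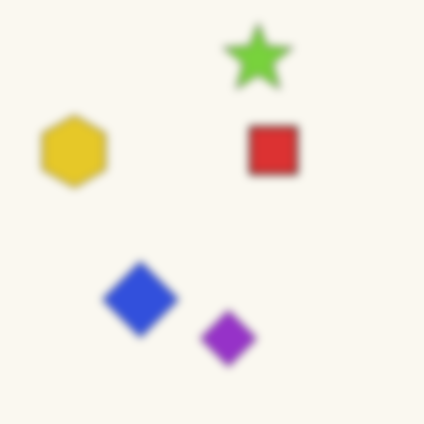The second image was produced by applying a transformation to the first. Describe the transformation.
The second image is the first noticeably gaussian-blurred.

Shape edges and outlines are uniformly softened across the whole image.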